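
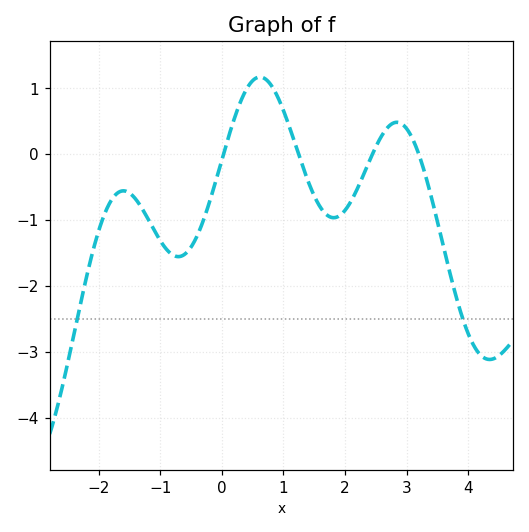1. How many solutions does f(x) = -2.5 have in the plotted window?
2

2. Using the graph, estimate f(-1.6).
-0.557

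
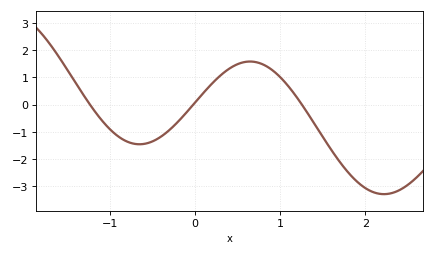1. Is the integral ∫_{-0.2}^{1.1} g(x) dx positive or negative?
positive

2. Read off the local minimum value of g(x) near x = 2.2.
-3.3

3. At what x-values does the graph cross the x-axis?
-1.2, 0, 1.3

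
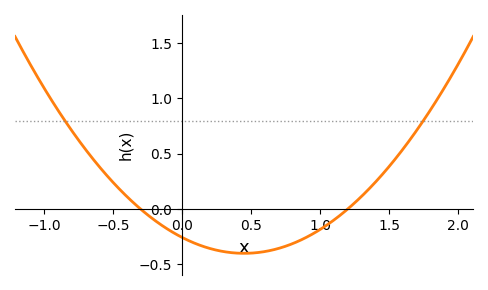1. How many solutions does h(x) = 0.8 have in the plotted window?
2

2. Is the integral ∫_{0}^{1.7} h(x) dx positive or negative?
negative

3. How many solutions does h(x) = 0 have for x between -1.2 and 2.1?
2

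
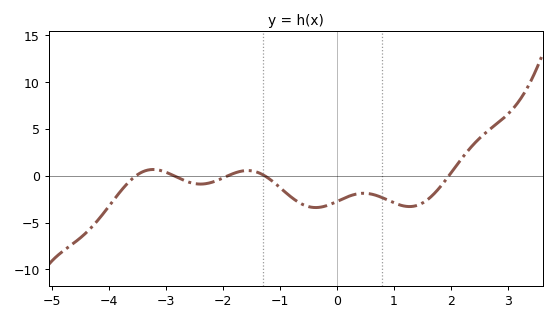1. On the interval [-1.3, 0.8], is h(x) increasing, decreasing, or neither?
neither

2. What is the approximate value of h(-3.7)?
-1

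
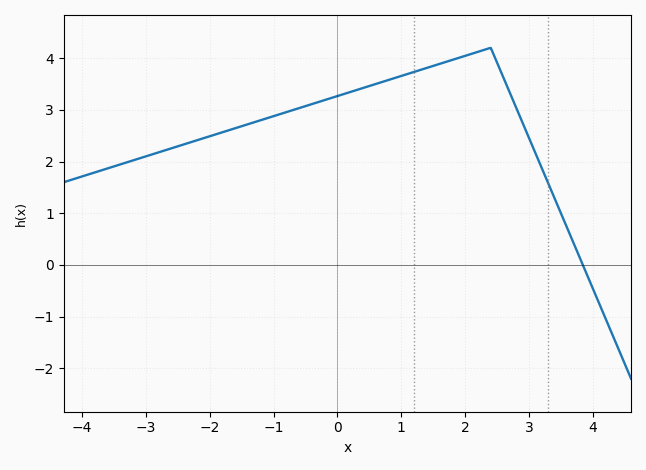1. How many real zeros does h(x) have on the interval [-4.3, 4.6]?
1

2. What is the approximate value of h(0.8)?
3.58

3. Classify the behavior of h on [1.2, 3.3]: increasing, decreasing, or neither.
neither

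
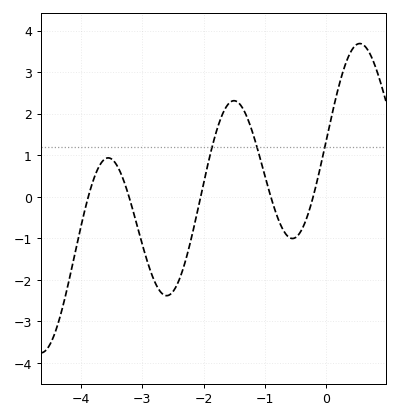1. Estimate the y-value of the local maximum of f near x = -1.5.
2.3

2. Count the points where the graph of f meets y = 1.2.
3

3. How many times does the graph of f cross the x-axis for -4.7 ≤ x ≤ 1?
5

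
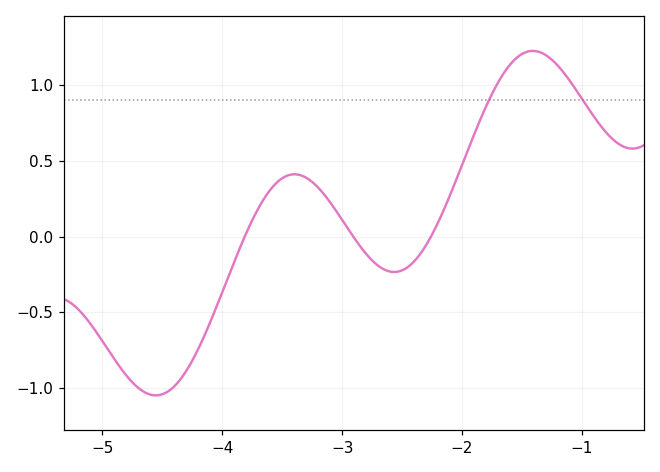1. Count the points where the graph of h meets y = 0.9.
2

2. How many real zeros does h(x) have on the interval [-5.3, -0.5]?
3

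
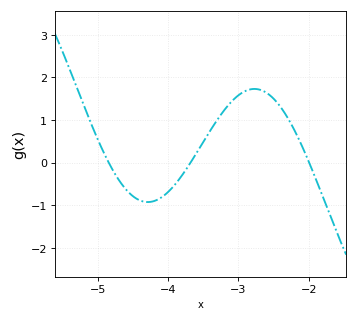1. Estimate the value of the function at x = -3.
1.6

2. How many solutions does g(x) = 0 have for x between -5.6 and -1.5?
3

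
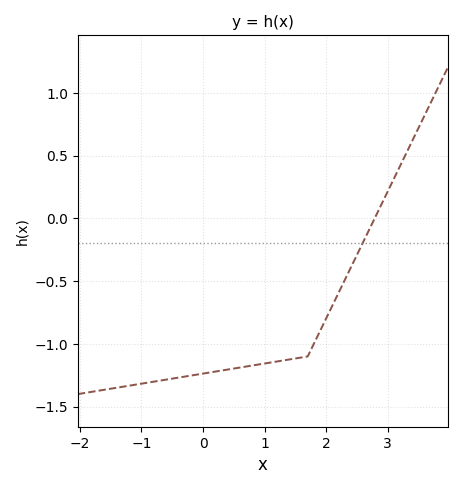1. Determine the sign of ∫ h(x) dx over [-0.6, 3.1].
negative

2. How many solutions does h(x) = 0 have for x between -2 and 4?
1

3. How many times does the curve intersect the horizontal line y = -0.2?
1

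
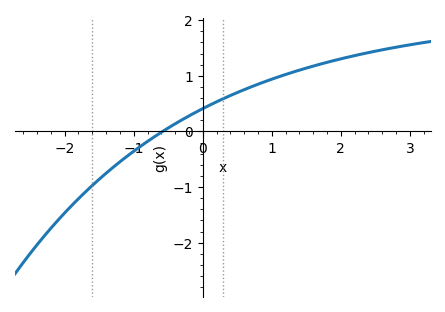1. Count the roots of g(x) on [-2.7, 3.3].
1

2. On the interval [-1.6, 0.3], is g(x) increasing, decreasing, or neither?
increasing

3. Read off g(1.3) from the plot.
1.1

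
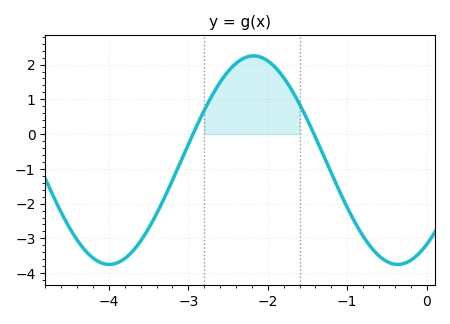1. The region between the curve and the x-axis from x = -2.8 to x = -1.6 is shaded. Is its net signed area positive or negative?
positive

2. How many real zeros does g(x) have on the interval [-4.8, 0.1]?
2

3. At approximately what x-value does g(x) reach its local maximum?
-2.2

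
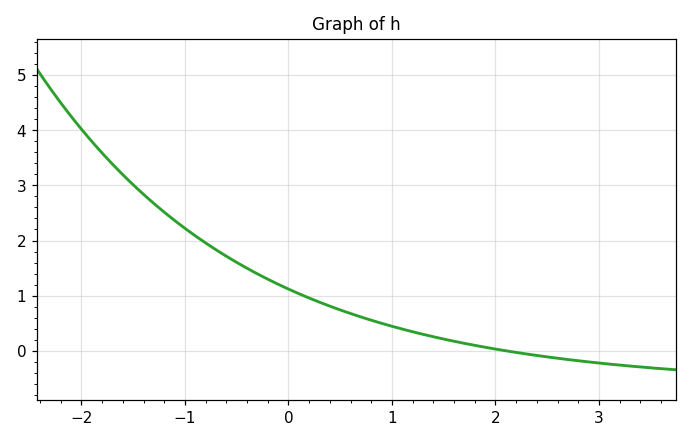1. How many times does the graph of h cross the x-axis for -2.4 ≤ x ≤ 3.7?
1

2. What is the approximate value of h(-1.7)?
3.38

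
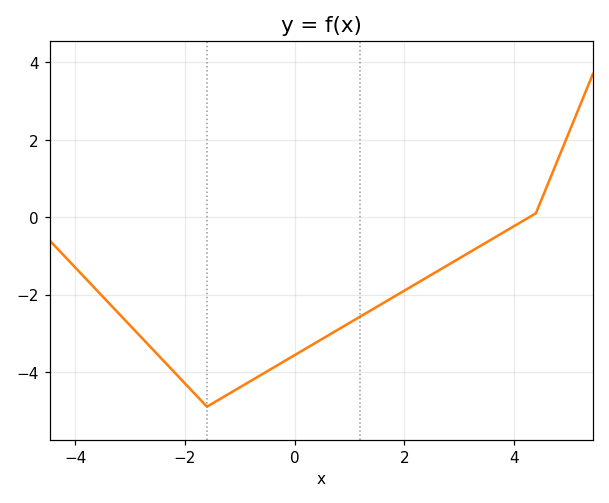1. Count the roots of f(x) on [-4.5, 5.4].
1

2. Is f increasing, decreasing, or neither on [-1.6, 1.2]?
increasing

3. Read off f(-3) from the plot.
-2.8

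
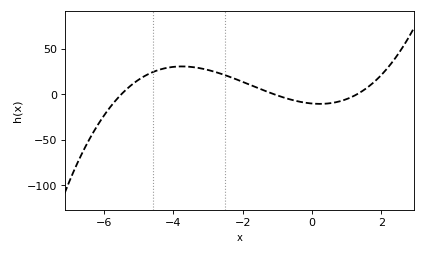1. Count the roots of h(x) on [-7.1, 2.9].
3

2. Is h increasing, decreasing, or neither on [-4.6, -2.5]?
neither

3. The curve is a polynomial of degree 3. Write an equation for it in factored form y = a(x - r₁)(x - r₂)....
y = 1.3(x + 5.5)(x + 1.1)(x - 1.3)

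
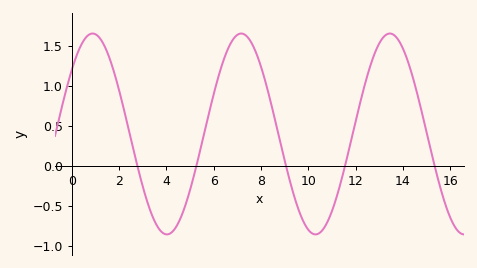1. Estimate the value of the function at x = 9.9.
-0.75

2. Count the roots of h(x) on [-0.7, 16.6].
5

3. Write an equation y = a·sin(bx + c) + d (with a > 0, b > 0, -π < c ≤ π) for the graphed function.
y = 1.26sin(1x + 0.69) + 0.4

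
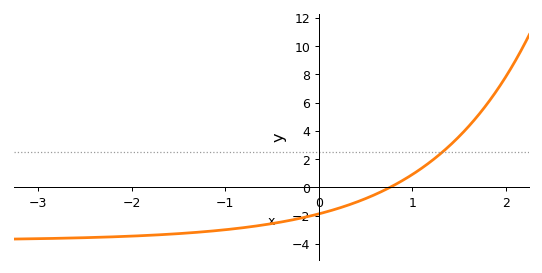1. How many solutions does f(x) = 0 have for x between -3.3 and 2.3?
1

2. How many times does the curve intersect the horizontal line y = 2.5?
1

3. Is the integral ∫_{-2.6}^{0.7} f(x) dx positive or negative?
negative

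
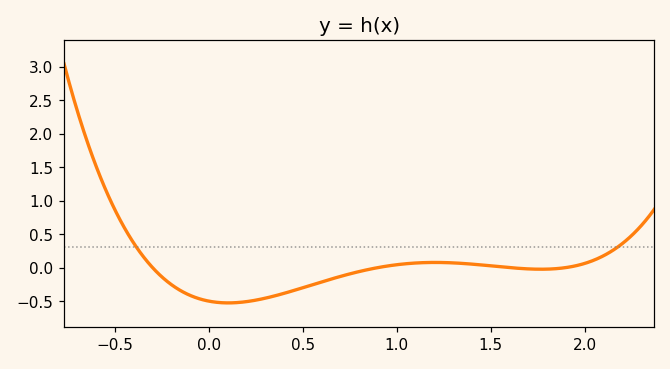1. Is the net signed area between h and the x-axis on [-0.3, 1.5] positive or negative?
negative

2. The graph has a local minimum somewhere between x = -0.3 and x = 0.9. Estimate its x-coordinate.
0.1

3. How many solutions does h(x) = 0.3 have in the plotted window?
2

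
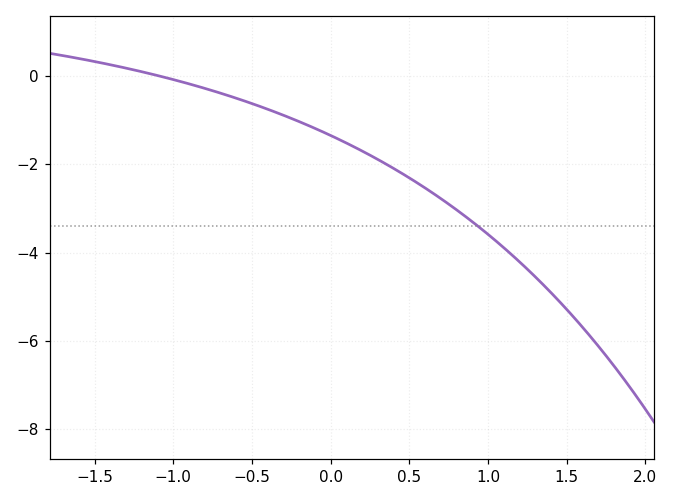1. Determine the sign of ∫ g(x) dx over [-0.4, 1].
negative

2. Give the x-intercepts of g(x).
-1.09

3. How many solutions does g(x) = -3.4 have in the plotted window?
1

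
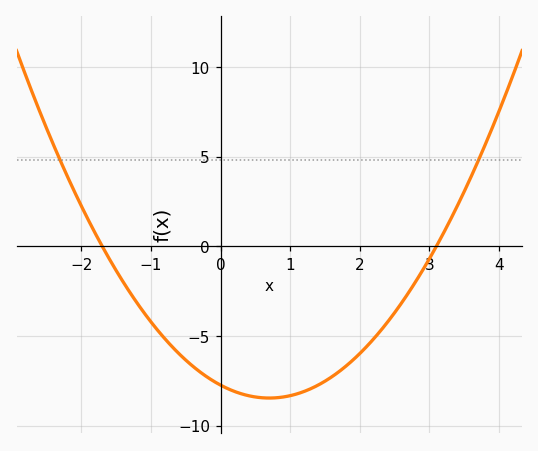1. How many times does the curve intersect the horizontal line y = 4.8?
2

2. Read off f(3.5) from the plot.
3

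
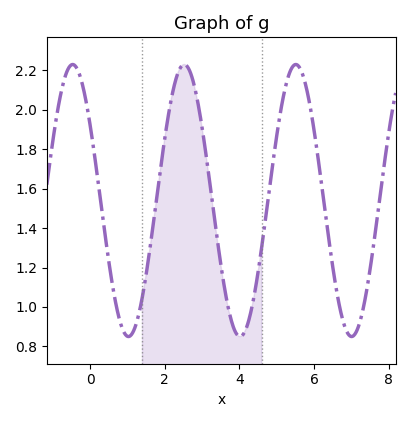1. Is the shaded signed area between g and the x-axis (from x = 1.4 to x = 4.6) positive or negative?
positive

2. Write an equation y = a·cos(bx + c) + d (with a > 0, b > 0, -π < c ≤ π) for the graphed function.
y = 0.69cos(2.1x + 0.992) + 1.54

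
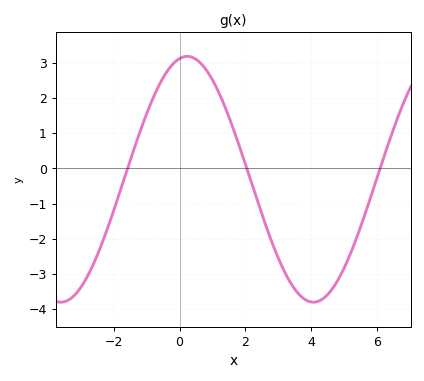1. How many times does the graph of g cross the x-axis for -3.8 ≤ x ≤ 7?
3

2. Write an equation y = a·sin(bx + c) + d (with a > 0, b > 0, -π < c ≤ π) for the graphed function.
y = 3.49sin(0.82x + 1.38) - 0.31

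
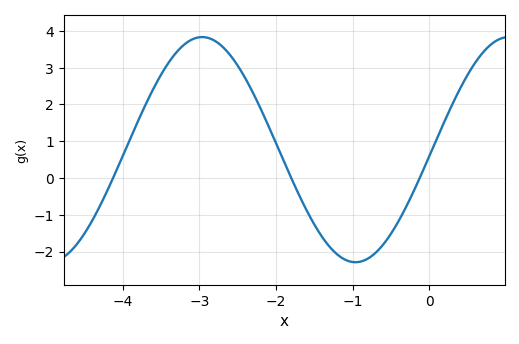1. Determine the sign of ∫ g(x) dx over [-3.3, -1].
positive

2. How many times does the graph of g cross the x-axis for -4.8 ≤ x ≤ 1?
3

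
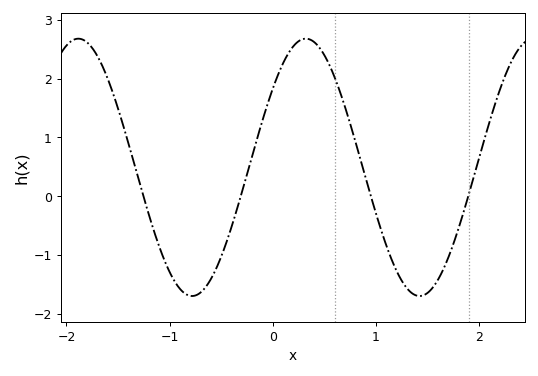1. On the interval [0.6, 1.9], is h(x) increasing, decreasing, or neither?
neither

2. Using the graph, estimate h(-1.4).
0.9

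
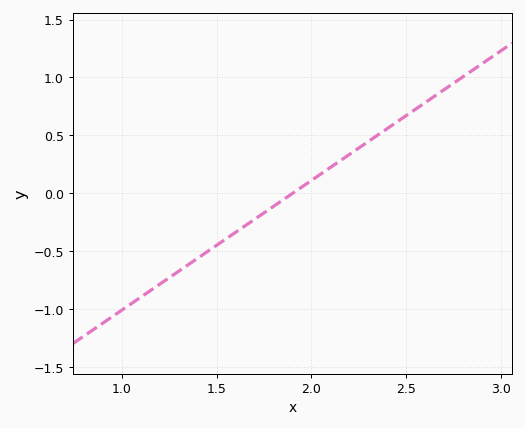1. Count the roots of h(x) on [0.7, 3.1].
1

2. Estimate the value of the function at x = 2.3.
0.45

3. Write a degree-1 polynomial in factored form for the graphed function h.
y = 1.12(x - 1.9)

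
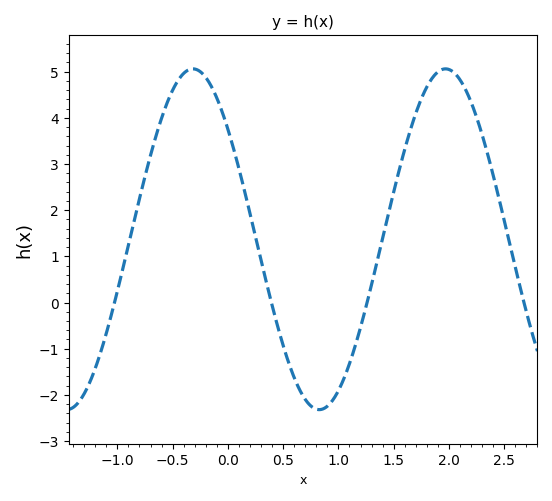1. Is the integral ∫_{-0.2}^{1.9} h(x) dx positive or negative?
positive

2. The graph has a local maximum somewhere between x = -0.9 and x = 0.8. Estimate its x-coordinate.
-0.3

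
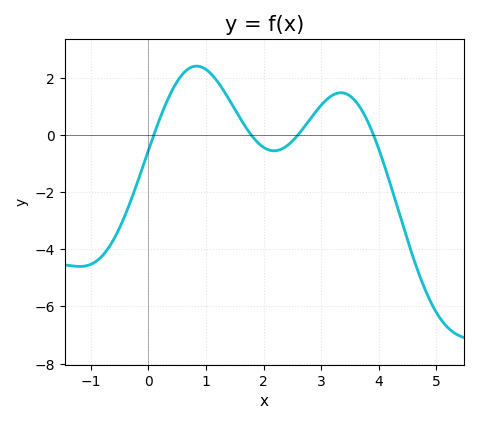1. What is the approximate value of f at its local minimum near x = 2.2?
-0.551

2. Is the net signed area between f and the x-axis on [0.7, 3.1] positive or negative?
positive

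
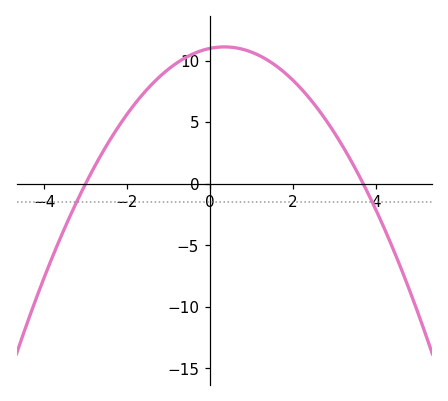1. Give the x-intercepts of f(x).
-3, 3.8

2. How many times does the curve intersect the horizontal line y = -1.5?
2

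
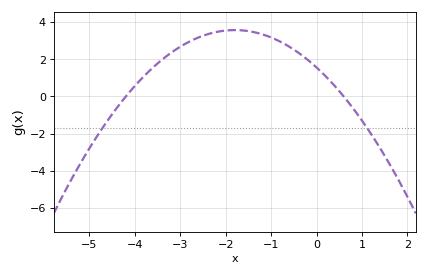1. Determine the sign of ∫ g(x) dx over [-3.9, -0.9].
positive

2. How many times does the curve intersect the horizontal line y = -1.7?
2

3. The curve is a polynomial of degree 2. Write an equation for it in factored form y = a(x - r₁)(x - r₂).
y = -0.62(x + 4.2)(x - 0.6)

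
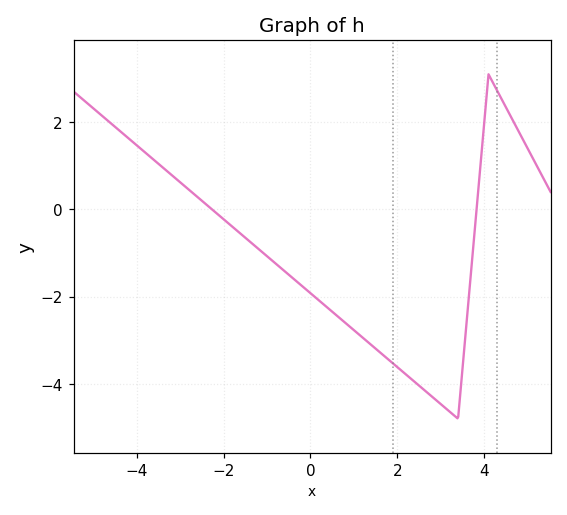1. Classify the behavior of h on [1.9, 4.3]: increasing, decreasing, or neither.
neither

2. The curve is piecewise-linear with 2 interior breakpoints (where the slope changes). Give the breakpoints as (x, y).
(3.4, -4.8); (4.1, 3.1)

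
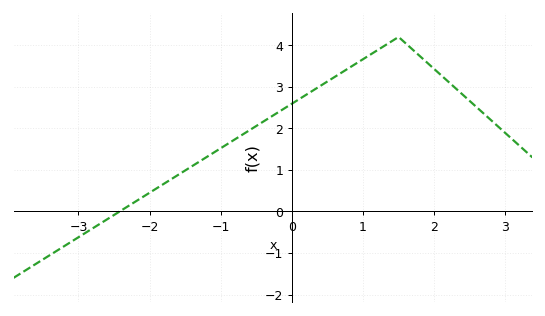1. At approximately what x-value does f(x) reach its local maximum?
1.5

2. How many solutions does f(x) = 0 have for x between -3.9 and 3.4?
1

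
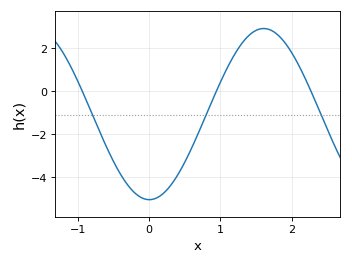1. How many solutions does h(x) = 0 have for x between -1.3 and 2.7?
3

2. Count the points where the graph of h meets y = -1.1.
3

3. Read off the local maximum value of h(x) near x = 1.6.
3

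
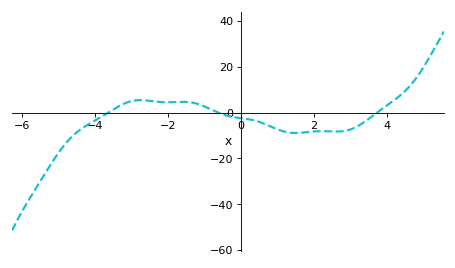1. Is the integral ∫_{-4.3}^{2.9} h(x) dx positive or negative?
negative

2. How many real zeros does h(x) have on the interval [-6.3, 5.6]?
3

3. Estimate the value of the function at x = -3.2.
4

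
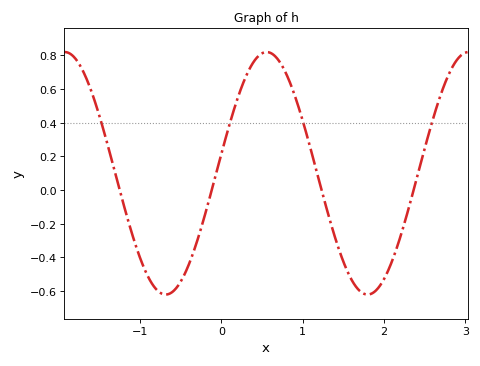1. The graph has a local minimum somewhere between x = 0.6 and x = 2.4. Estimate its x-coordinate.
1.8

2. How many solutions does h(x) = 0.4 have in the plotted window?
4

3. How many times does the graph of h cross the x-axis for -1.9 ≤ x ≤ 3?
4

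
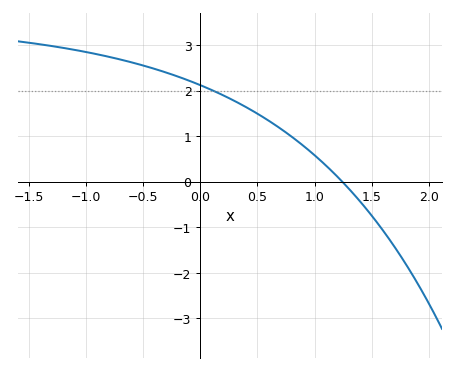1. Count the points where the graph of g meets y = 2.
1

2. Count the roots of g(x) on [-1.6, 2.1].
1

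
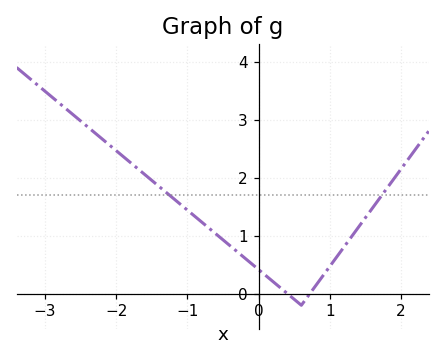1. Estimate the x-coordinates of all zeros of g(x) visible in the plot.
0.4, 0.7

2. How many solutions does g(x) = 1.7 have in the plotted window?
2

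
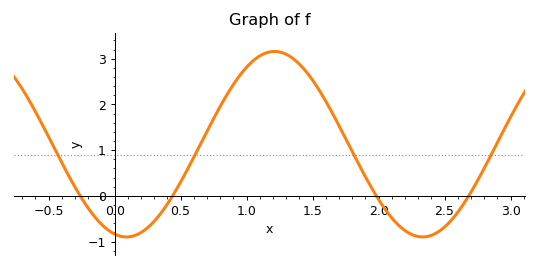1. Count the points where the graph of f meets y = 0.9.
4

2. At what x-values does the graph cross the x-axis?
-0.3, 0.4, 2, 2.7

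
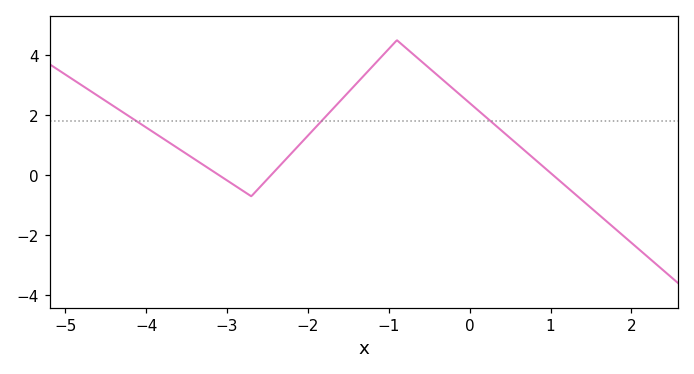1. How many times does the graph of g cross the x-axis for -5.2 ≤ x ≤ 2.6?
3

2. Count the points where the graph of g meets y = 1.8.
3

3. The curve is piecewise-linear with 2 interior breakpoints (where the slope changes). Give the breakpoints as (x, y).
(-2.7, -0.7); (-0.9, 4.5)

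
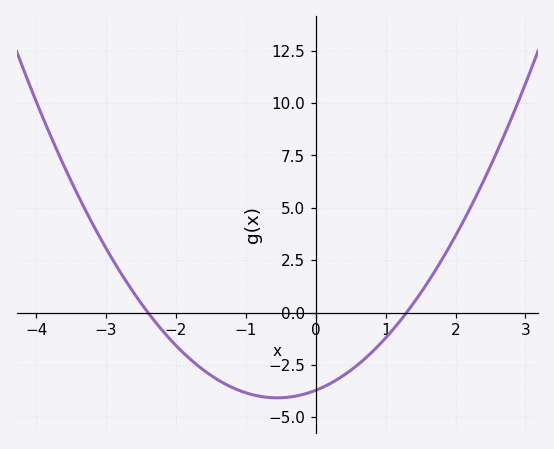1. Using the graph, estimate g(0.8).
-2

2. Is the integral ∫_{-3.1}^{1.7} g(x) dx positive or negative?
negative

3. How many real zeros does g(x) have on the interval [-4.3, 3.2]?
2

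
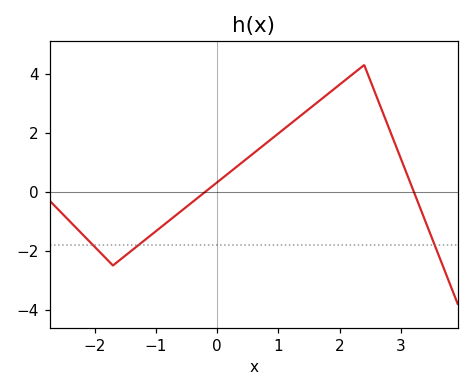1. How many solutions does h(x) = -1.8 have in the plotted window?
3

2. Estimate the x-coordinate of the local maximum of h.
2.4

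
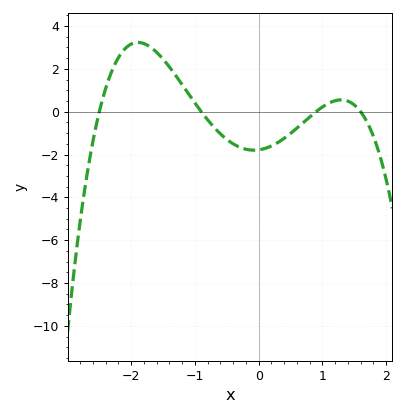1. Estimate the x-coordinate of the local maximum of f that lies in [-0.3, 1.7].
1.3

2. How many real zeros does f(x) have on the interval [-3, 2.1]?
4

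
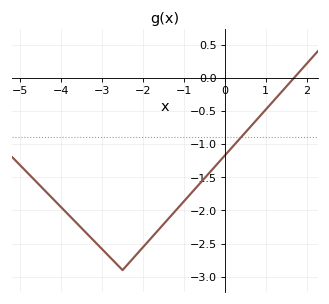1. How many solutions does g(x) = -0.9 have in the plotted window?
1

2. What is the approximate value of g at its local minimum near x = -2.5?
-2.9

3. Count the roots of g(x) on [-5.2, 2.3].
1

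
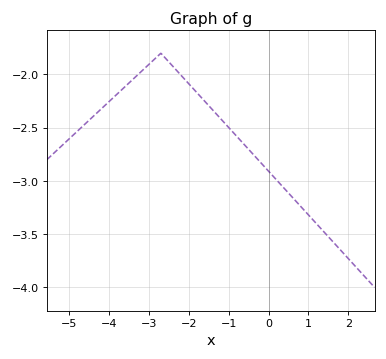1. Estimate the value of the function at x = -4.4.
-2.39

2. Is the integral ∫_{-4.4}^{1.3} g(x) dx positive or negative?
negative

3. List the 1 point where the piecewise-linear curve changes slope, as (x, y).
(-2.7, -1.8)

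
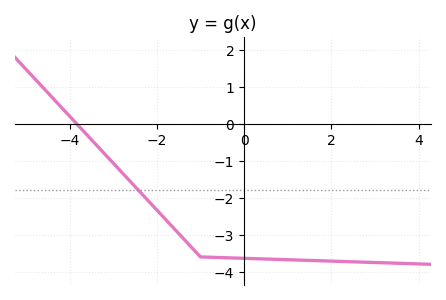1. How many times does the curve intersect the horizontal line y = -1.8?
1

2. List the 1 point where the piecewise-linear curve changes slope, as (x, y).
(-1, -3.6)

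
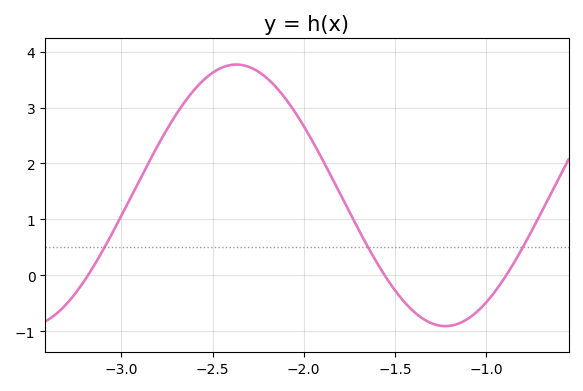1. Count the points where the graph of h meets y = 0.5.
3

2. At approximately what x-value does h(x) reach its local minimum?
-1.2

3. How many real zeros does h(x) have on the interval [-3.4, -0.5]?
3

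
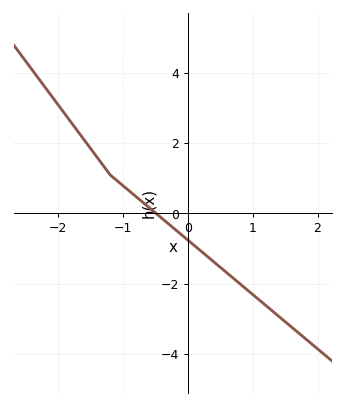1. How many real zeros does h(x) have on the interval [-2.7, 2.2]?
1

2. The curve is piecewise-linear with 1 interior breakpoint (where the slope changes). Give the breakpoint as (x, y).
(-1.2, 1.1)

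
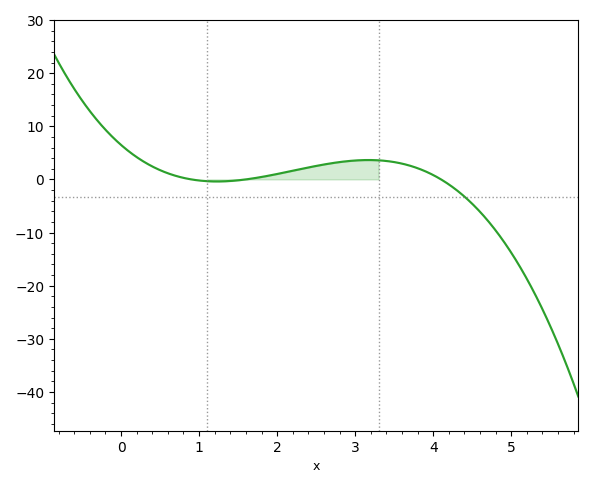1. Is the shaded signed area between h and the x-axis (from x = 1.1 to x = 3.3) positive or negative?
positive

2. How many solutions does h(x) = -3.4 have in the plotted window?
1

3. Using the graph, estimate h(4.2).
-0.944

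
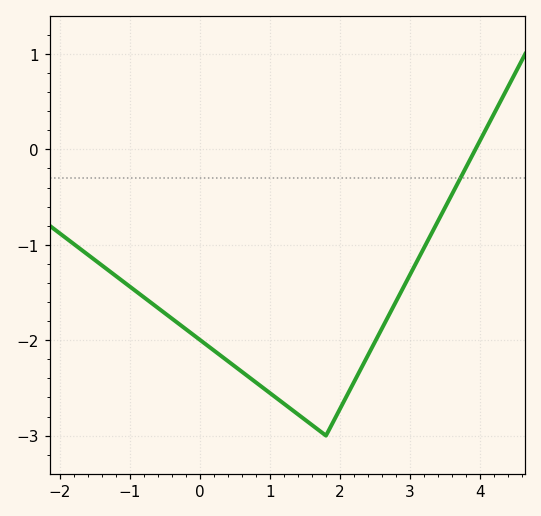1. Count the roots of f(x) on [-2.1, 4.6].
1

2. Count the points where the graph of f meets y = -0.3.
1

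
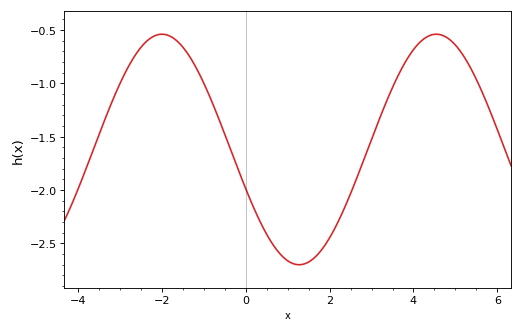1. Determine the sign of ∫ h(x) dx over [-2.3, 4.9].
negative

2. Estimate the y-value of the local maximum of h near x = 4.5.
-0.55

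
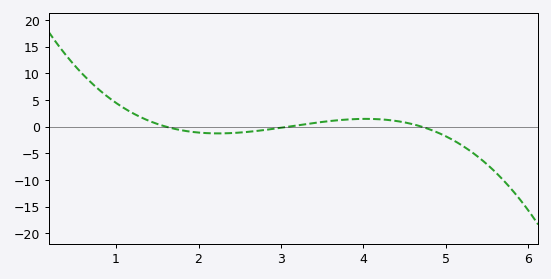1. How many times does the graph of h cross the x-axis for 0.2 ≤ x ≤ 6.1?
3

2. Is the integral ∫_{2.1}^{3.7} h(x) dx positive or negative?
negative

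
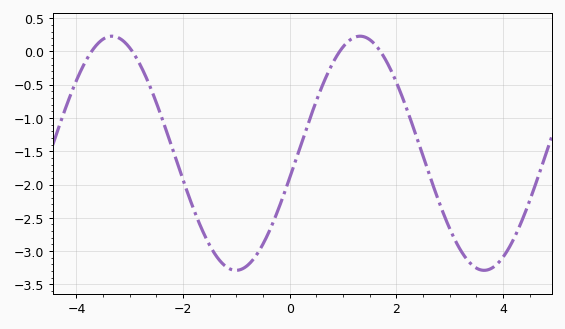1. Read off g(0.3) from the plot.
-1.2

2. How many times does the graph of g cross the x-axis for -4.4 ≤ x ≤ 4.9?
4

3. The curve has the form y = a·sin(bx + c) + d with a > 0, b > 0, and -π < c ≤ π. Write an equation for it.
y = 1.76sin(1.4x - 0.21) - 1.53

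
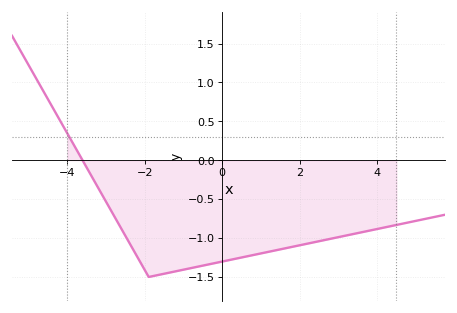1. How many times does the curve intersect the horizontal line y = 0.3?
1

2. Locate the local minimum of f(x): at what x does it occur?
-1.9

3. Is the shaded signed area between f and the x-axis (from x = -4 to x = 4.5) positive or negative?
negative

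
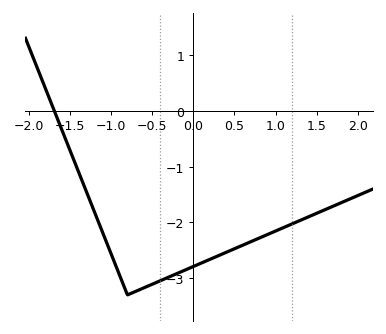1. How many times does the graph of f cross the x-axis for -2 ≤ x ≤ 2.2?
1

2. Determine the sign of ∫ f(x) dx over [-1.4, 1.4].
negative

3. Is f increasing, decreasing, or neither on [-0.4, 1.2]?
increasing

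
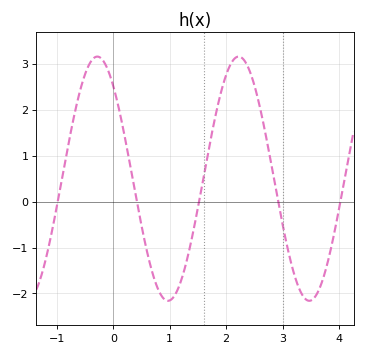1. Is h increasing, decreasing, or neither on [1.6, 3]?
neither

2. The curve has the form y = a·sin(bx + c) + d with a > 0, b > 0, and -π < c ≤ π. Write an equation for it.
y = 2.66sin(2.51x + 2.28) + 0.5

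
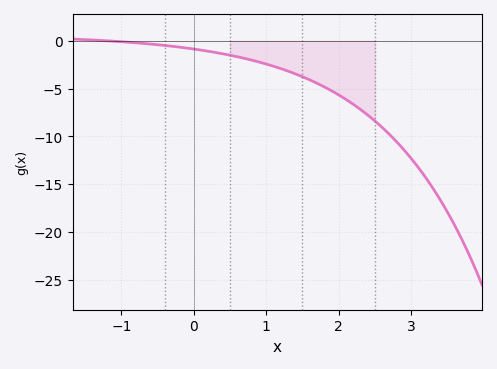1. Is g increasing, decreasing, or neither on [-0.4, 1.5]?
decreasing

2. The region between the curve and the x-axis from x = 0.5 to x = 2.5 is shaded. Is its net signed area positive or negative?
negative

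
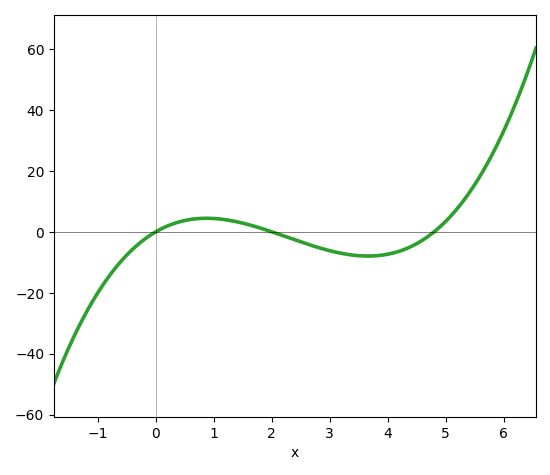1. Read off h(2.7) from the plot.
-4.56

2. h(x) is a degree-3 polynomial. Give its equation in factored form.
y = 1.15(x - 0)(x - 2)(x - 4.8)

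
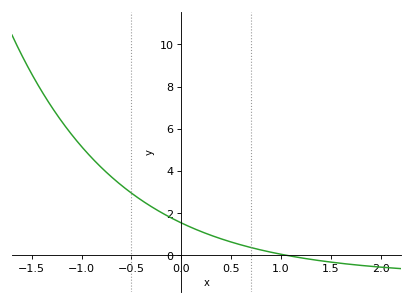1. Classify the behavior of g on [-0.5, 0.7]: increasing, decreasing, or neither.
decreasing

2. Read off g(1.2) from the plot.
-0.114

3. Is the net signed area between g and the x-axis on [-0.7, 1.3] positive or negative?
positive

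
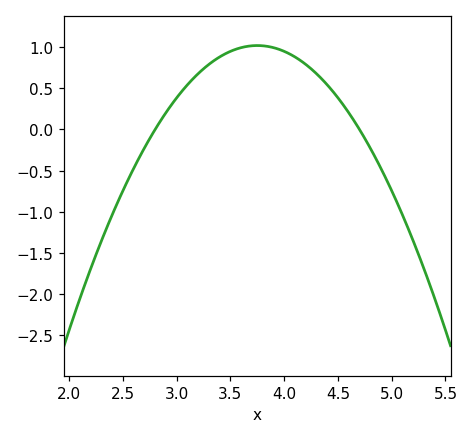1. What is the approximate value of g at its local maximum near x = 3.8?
1.02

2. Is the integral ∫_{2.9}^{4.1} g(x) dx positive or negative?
positive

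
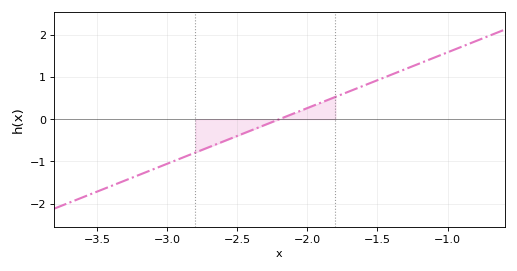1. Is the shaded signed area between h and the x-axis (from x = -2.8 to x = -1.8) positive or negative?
negative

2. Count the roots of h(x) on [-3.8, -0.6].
1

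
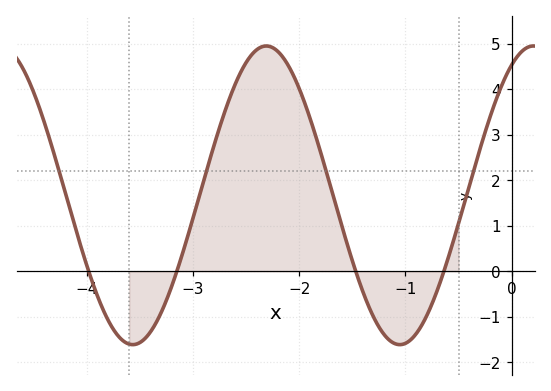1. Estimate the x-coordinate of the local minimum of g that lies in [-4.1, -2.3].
-3.57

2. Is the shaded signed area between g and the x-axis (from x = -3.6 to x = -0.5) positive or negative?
positive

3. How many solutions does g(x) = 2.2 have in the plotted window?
4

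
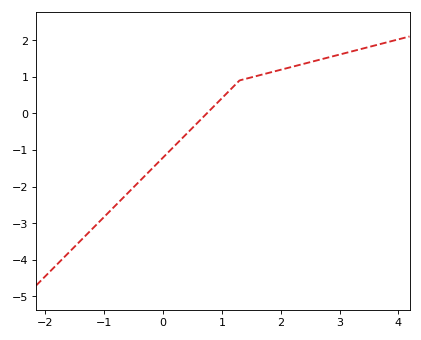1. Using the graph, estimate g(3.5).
1.8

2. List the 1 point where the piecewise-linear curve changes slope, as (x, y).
(1.3, 0.9)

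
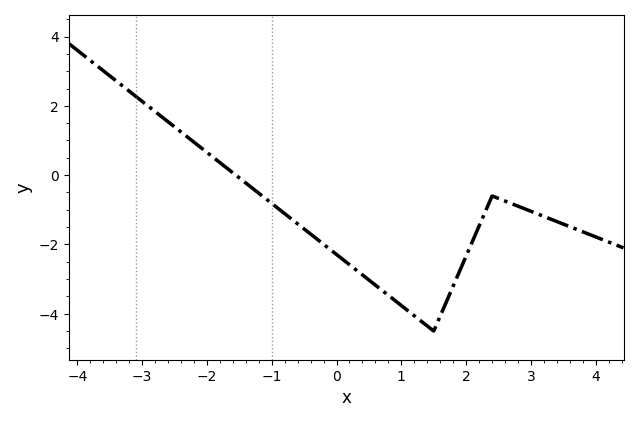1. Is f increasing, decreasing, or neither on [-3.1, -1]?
decreasing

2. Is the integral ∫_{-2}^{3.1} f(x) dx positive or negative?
negative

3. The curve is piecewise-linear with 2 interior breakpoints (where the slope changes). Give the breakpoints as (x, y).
(1.5, -4.5); (2.4, -0.6)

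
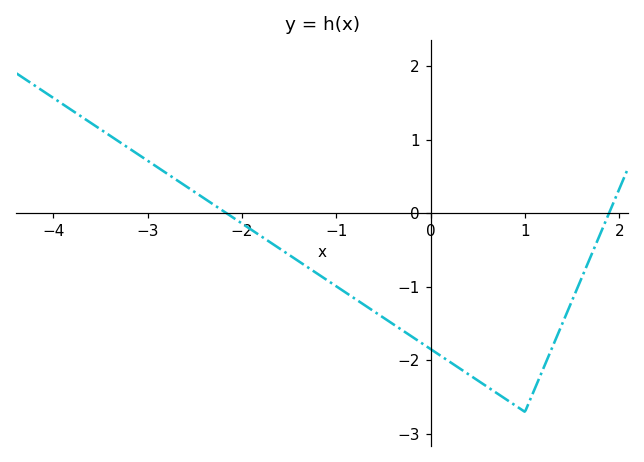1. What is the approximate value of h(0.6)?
-2.4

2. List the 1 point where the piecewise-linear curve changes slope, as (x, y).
(1, -2.7)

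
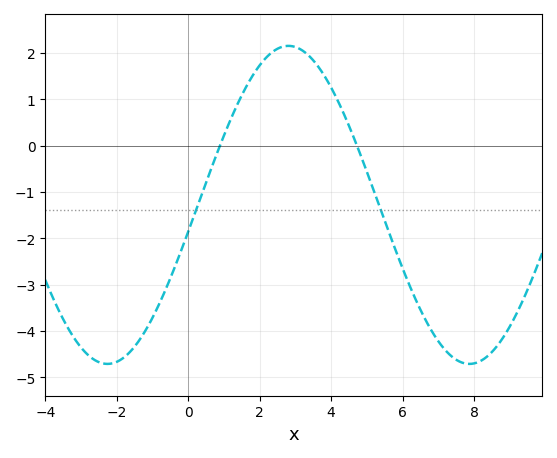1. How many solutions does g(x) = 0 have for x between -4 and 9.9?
2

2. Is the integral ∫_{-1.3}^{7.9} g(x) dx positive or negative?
negative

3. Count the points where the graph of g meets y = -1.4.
2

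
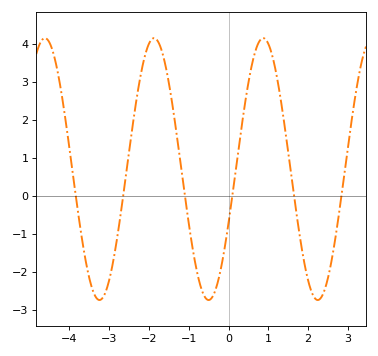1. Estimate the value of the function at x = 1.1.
3.68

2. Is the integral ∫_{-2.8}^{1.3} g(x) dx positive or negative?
positive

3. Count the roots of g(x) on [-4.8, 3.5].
6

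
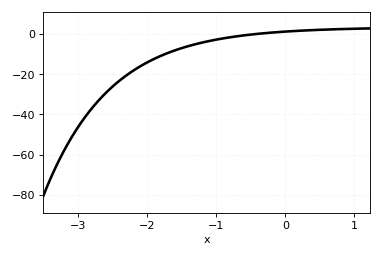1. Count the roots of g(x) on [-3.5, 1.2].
1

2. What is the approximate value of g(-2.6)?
-30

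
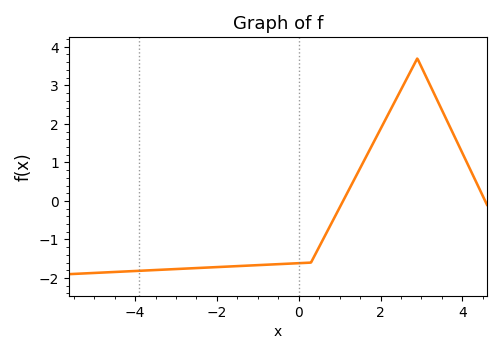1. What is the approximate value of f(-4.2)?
-1.8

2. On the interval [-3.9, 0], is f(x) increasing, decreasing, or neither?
increasing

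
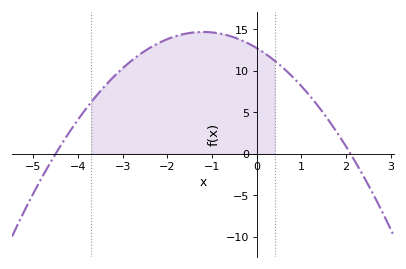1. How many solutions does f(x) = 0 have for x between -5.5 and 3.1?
2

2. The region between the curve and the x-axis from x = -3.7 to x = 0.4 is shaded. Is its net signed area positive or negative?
positive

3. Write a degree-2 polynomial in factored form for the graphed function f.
y = -1.35(x + 4.5)(x - 2.1)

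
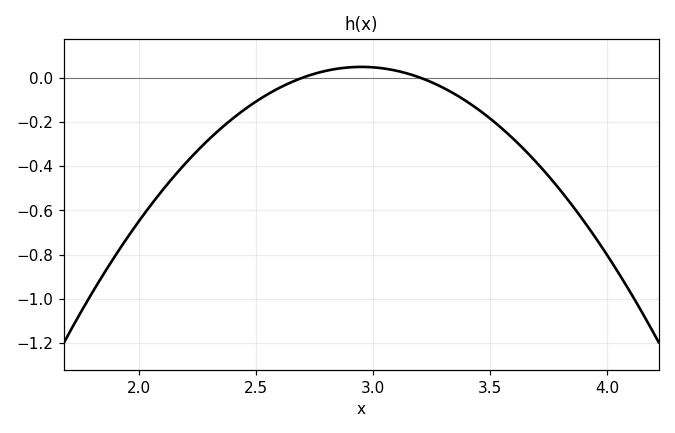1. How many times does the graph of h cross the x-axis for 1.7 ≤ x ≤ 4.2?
2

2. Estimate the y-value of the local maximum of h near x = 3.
0.048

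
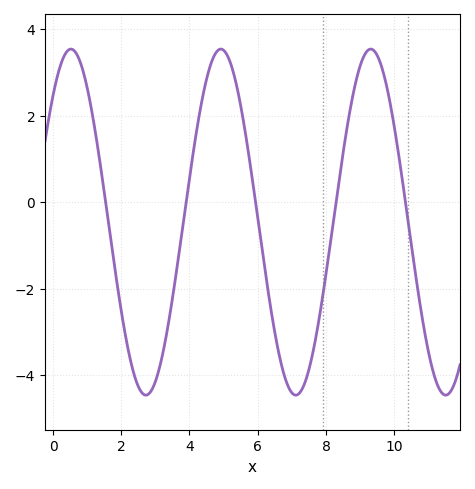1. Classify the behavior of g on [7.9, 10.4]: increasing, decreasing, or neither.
neither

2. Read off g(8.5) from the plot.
1.2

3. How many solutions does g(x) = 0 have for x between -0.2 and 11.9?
5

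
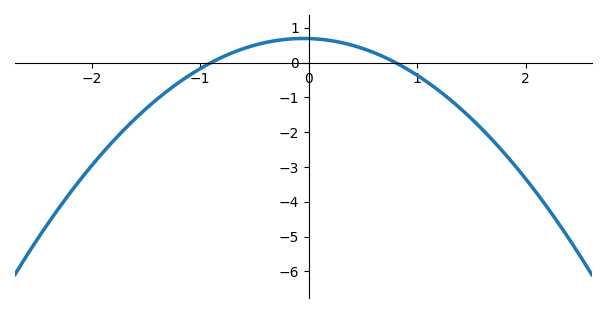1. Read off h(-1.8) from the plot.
-2.2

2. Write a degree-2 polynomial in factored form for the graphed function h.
y = -0.96(x + 0.9)(x - 0.8)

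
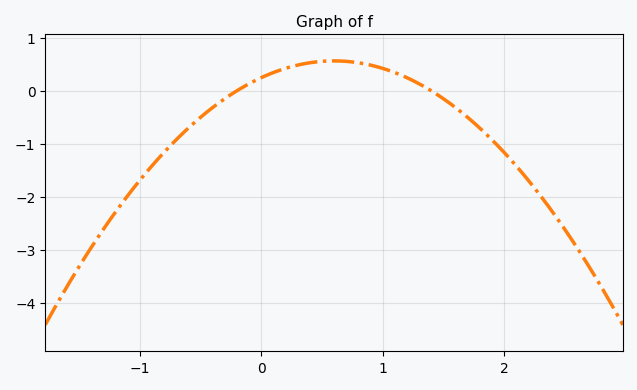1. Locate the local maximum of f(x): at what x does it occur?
0.6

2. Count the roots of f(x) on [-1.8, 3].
2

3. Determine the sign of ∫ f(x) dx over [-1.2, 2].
negative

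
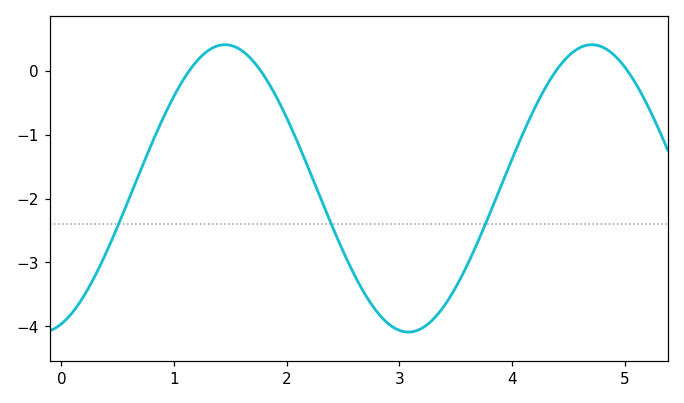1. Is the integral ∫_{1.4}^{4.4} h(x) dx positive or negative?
negative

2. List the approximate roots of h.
1.13, 1.77, 4.39, 5.03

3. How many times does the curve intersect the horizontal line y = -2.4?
3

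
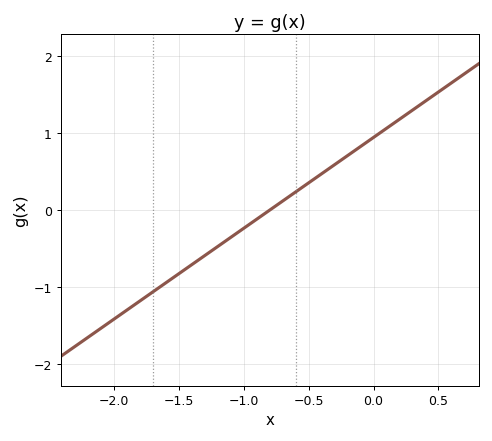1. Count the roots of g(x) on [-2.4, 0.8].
1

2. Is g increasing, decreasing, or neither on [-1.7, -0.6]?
increasing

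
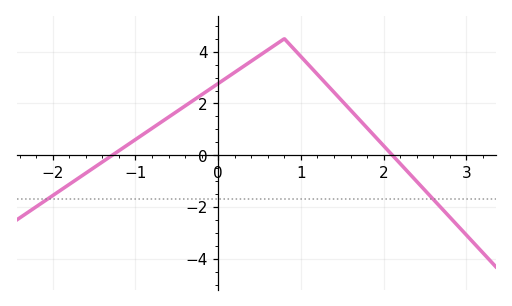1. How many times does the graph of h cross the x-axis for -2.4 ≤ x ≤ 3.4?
2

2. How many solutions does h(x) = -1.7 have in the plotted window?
2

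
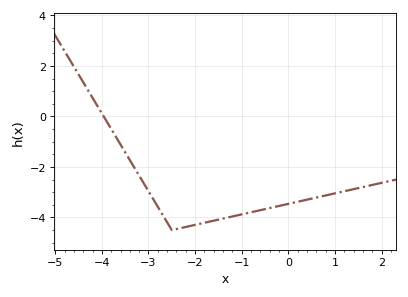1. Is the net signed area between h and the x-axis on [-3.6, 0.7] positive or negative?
negative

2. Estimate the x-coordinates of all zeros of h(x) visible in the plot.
-3.96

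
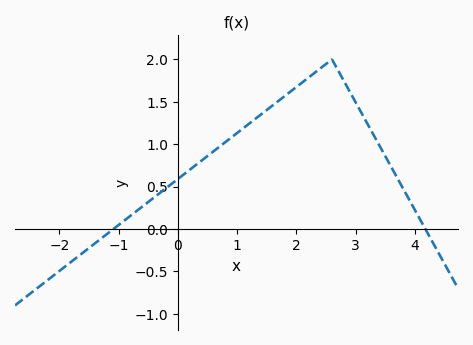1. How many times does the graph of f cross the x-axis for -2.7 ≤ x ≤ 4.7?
2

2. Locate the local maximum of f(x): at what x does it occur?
2.6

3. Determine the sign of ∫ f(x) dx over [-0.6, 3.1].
positive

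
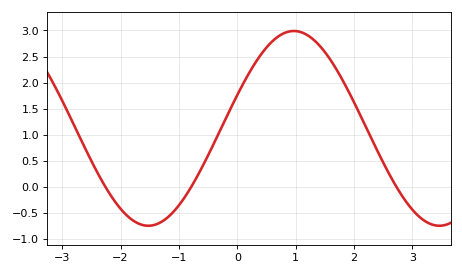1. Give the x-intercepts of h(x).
-2.26, -0.787, 2.73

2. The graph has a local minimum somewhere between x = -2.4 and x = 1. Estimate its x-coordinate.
-1.52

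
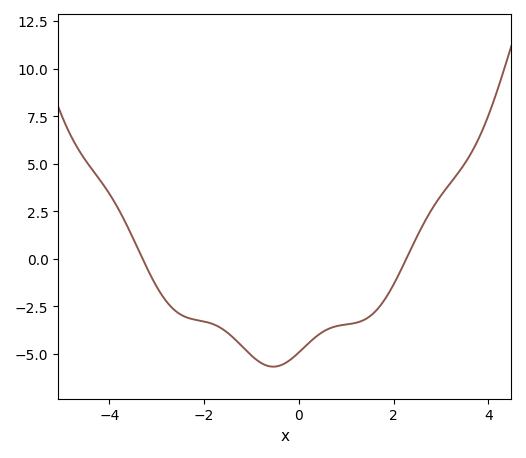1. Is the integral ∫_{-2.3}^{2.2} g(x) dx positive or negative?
negative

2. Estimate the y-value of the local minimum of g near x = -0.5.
-5.68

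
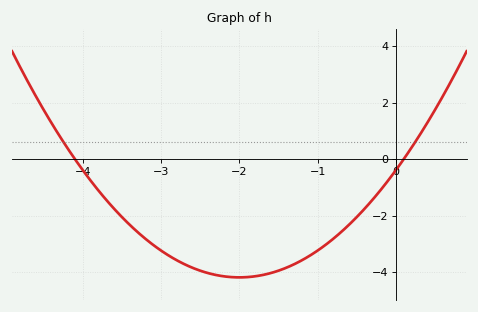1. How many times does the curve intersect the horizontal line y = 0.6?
2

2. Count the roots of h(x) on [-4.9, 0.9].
2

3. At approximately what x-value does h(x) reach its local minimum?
-2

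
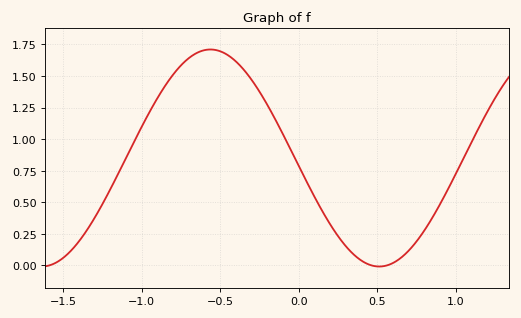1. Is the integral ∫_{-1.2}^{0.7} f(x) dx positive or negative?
positive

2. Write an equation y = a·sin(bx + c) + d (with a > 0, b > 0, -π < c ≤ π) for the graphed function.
y = 0.86sin(2.92x - 3.07) + 0.85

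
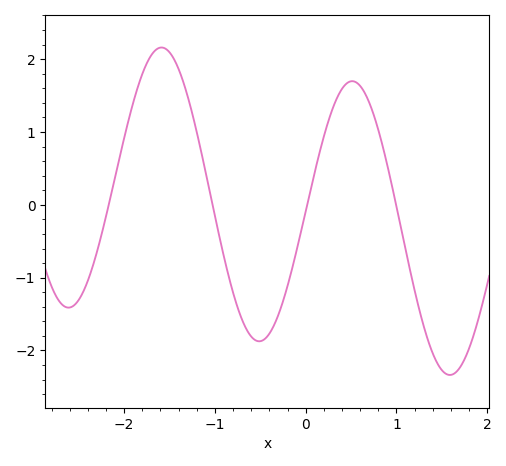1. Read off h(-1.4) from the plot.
1.9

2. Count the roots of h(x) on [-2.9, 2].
4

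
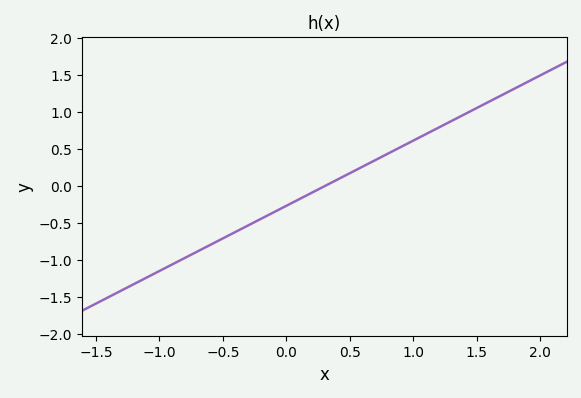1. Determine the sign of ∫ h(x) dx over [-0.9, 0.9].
negative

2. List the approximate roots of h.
0.3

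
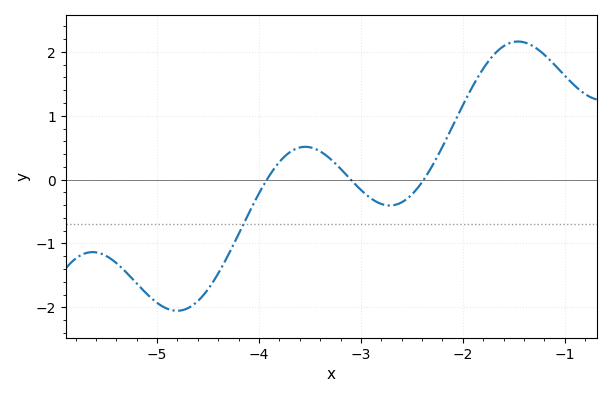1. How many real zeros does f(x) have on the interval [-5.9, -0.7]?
3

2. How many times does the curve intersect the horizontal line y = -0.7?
1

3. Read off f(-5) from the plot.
-1.93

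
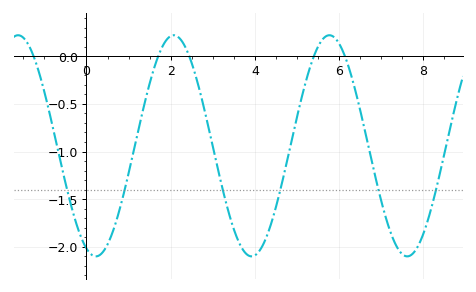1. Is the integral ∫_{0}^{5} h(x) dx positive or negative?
negative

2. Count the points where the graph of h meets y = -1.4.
6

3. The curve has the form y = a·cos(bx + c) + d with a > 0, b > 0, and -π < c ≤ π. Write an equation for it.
y = 1.16cos(1.7x + 2.76) - 0.94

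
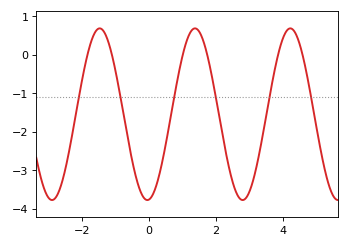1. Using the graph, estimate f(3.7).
-0.671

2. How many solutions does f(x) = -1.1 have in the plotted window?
6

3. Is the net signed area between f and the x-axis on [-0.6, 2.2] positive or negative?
negative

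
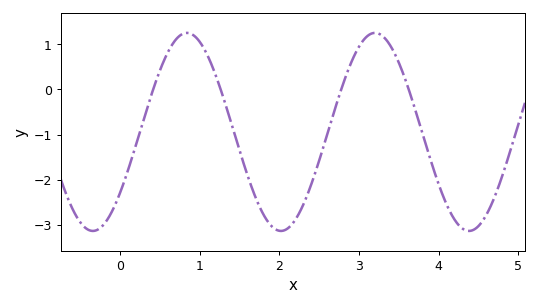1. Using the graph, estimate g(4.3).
-3.1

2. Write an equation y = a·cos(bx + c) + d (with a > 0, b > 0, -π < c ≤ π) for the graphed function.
y = 2.19cos(2.7x - 2.2) - 0.94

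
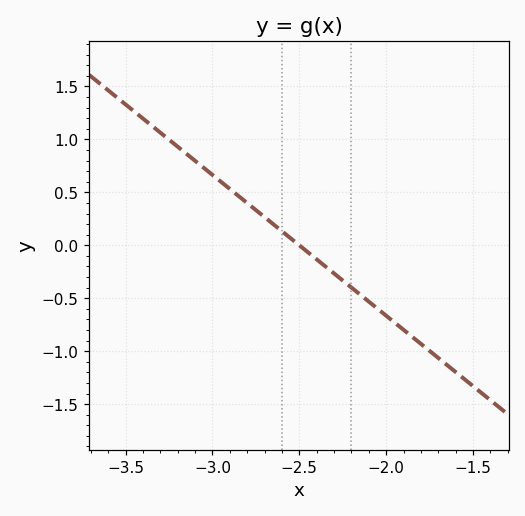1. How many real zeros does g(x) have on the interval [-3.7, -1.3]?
1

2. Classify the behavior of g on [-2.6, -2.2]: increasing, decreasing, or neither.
decreasing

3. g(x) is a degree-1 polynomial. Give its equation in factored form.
y = -1.33(x + 2.5)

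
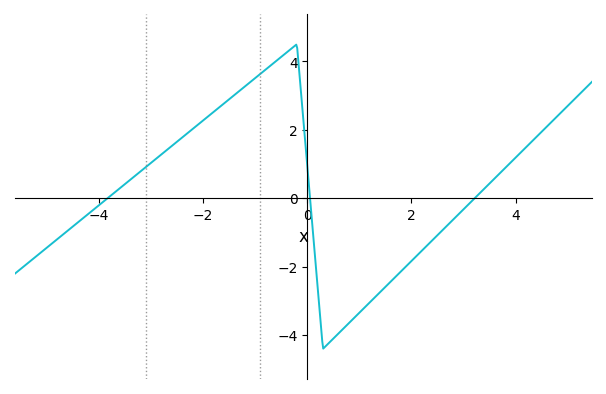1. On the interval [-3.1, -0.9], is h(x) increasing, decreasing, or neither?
increasing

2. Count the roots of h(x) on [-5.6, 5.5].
3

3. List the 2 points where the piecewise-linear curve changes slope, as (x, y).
(-0.2, 4.5); (0.3, -4.4)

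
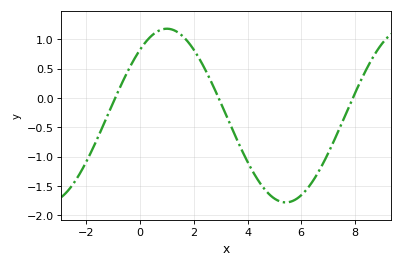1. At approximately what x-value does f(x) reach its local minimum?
5.4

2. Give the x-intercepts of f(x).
-1, 3, 8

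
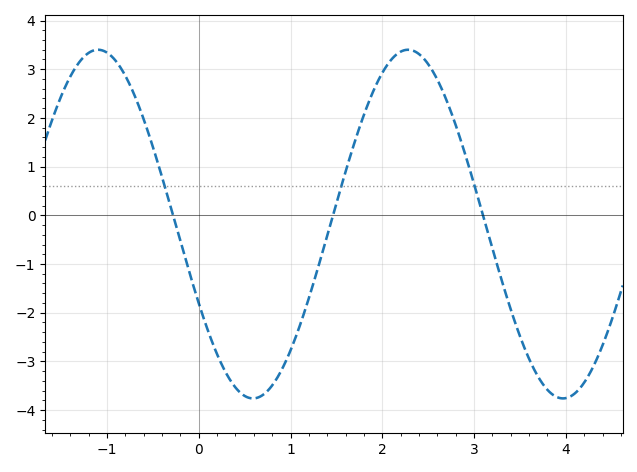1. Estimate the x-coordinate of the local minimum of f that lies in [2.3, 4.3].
3.97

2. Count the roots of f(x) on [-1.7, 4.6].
3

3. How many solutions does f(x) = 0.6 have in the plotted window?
3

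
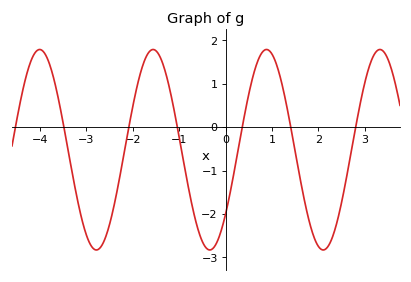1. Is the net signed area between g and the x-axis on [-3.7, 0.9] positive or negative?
negative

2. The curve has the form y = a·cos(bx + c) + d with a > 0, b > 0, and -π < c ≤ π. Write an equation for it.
y = 2.31cos(2.6x - 2.3) - 0.52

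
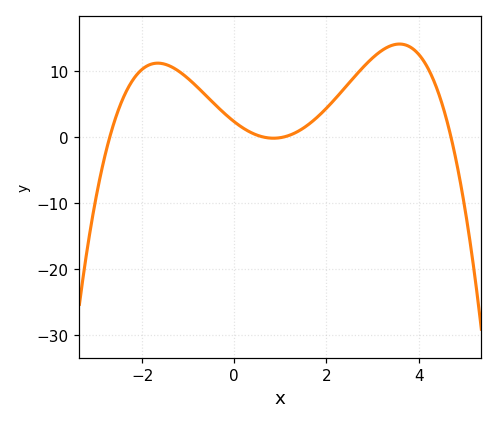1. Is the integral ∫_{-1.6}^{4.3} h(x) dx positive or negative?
positive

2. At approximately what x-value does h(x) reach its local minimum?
0.852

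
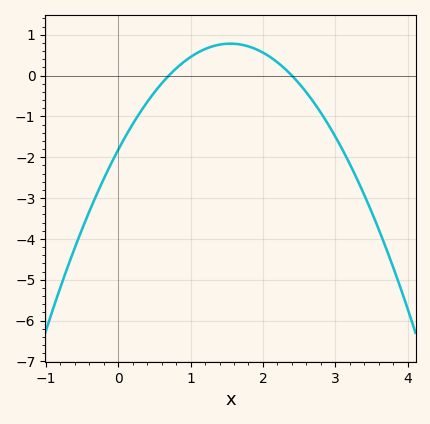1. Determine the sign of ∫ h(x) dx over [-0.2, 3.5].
negative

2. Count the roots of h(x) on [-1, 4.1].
2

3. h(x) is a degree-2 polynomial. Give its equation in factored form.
y = -1.08(x - 0.7)(x - 2.4)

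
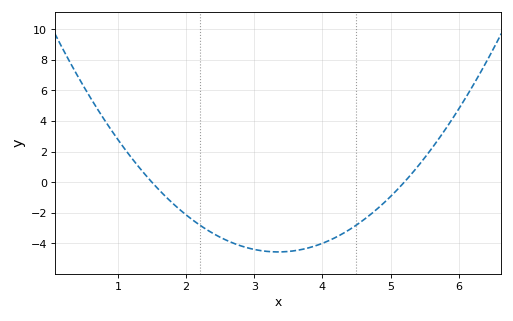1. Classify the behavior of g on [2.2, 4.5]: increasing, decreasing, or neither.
neither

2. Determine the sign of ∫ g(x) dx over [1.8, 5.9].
negative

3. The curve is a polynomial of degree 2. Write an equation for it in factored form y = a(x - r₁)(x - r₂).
y = 1.33(x - 1.5)(x - 5.2)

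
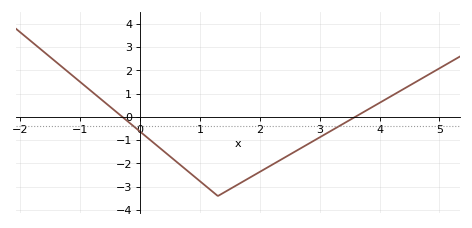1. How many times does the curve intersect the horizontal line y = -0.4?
2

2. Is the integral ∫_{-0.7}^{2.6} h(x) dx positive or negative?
negative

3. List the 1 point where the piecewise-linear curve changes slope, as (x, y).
(1.3, -3.4)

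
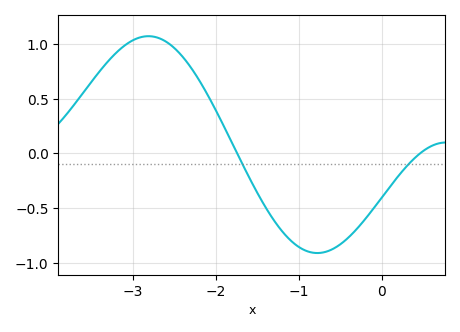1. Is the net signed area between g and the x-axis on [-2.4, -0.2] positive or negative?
negative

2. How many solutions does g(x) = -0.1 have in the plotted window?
2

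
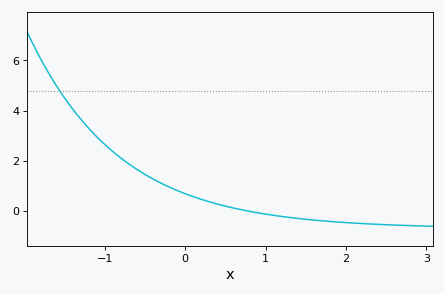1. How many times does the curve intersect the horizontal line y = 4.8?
1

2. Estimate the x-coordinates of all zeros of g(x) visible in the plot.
0.8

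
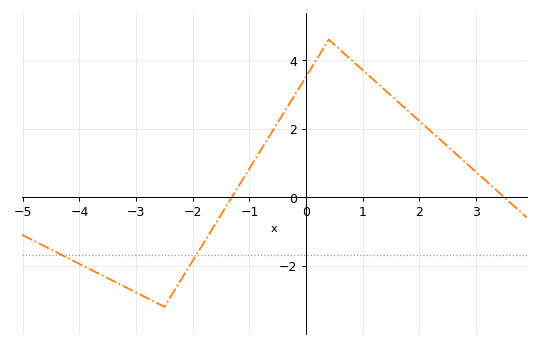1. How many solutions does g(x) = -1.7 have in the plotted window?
2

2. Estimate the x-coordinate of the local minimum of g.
-2.5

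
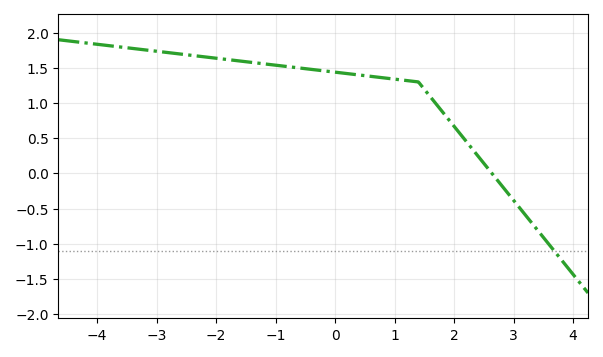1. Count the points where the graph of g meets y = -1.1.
1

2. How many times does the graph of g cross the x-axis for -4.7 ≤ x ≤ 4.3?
1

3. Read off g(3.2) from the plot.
-0.594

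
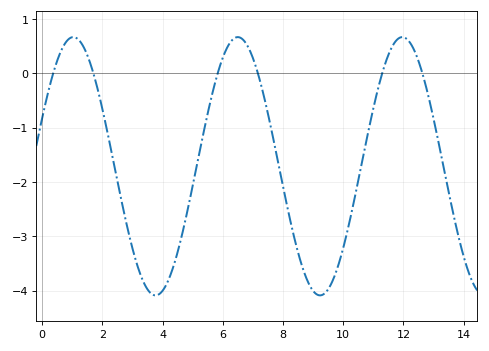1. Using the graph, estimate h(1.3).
0.6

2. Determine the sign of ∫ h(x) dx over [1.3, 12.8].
negative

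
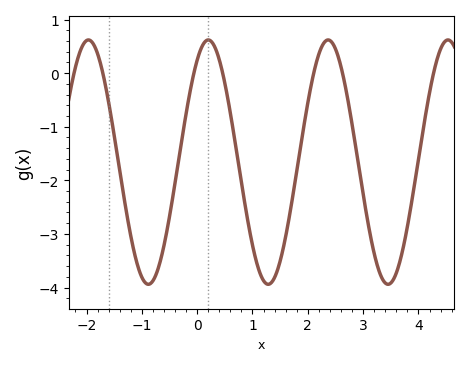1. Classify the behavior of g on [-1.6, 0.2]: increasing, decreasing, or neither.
neither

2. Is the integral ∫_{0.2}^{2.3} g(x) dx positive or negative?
negative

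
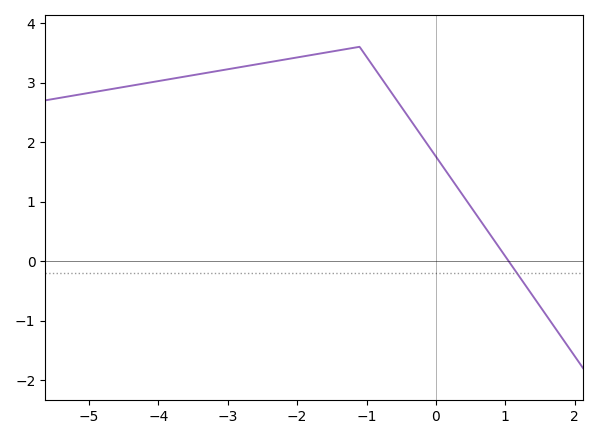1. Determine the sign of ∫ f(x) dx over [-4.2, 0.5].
positive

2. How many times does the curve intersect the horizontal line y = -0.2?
1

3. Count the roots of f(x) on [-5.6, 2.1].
1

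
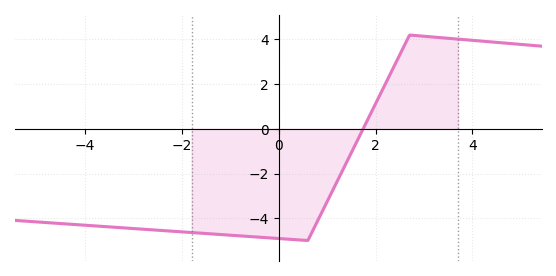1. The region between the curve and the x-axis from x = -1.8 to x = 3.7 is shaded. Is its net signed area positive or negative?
negative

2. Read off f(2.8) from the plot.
4.2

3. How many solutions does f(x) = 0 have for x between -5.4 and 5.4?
1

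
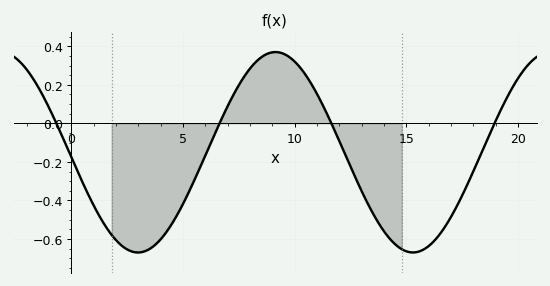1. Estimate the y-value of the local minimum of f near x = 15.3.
-0.66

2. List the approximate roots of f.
-0.5, 6.5, 11.5, 19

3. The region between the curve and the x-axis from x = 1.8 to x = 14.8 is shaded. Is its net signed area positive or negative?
negative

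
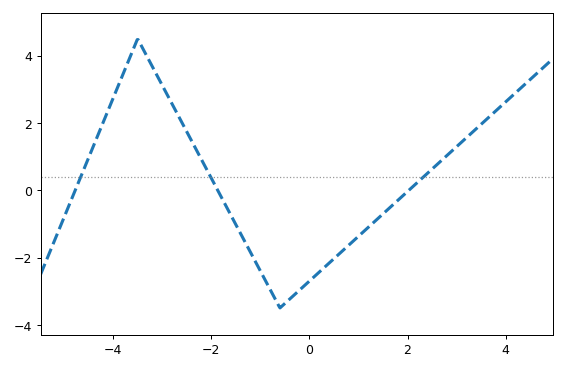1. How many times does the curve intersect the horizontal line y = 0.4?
3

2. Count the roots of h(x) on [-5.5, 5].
3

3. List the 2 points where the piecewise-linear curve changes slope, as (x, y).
(-3.5, 4.5); (-0.6, -3.5)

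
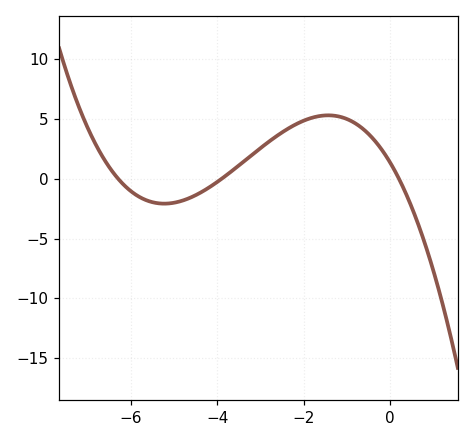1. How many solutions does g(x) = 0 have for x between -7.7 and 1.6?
3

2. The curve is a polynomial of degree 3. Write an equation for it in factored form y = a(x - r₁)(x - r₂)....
y = -0.27(x + 6.3)(x + 3.9)(x - 0.2)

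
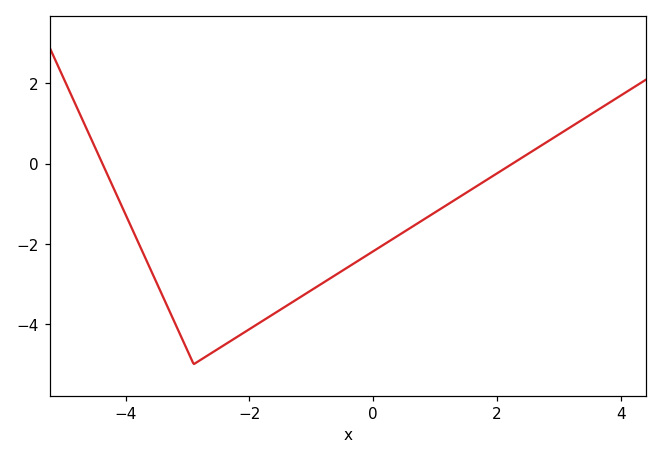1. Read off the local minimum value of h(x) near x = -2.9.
-5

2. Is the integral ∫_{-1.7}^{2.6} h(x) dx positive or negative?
negative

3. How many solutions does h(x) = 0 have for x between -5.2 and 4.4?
2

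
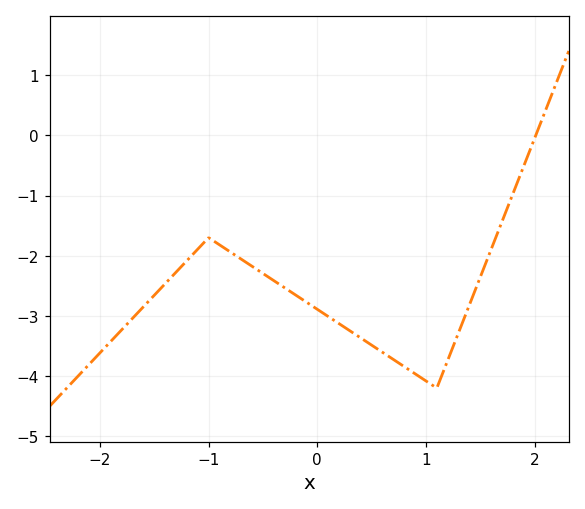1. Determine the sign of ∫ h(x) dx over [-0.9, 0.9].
negative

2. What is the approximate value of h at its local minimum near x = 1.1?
-4.2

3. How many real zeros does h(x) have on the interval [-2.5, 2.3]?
1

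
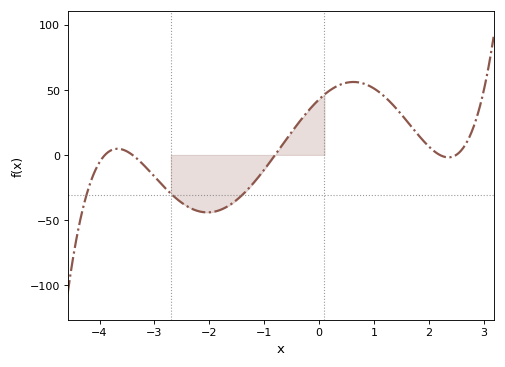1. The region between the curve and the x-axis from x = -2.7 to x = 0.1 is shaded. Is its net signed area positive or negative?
negative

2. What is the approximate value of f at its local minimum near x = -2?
-44.1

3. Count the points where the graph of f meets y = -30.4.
3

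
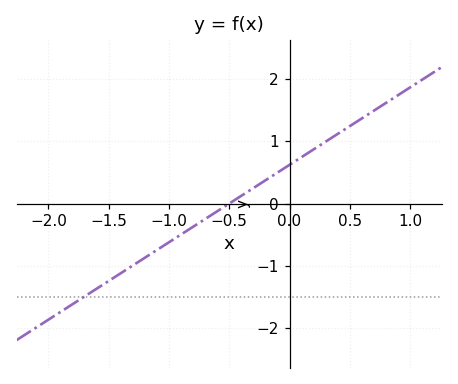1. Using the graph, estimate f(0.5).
1.24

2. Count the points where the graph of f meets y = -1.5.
1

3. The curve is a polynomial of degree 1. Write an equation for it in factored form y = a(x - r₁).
y = 1.24(x + 0.5)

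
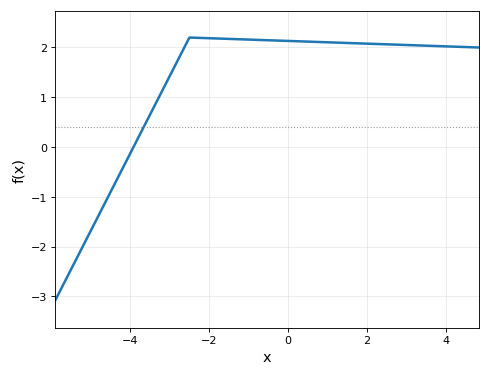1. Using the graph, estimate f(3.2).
2.04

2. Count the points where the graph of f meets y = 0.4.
1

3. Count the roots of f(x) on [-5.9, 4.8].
1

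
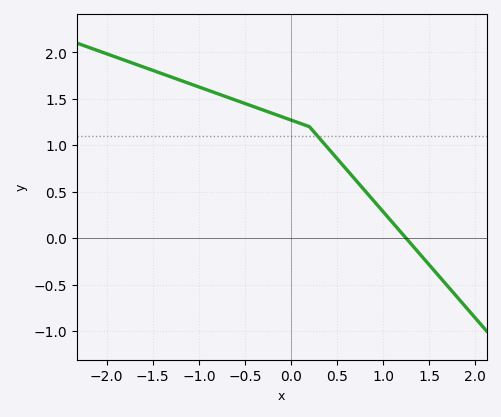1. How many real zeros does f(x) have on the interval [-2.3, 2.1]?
1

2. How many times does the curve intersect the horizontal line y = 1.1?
1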